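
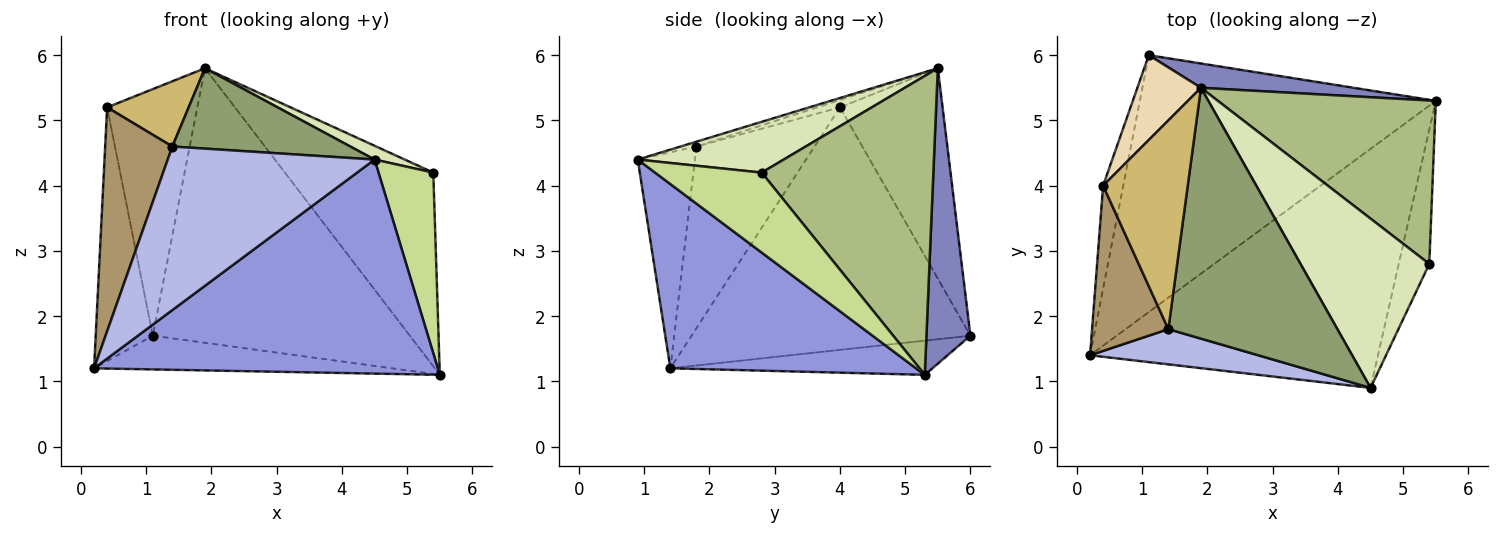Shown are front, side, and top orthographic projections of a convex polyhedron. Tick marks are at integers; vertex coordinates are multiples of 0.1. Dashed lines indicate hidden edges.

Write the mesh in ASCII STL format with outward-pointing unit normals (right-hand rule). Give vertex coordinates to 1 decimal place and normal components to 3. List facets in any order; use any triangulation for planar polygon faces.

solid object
 facet normal -0.114 0.129 -0.985
  outer loop
   vertex 1.1 6.0 1.7
   vertex 5.5 5.3 1.1
   vertex 0.2 1.4 1.2
  endloop
 endfacet
 facet normal 0.168 0.982 0.087
  outer loop
   vertex 1.9 5.5 5.8
   vertex 5.5 5.3 1.1
   vertex 1.1 6.0 1.7
  endloop
 endfacet
 facet normal 0.430 -0.602 -0.672
  outer loop
   vertex 4.5 0.9 4.4
   vertex 0.2 1.4 1.2
   vertex 5.5 5.3 1.1
  endloop
 endfacet
 facet normal -0.261 -0.944 0.203
  outer loop
   vertex 1.4 1.8 4.6
   vertex 0.2 1.4 1.2
   vertex 4.5 0.9 4.4
  endloop
 endfacet
 facet normal -0.027 -0.305 0.952
  outer loop
   vertex 1.4 1.8 4.6
   vertex 4.5 0.9 4.4
   vertex 1.9 5.5 5.8
  endloop
 endfacet
 facet normal 0.662 0.573 0.483
  outer loop
   vertex 5.4 2.8 4.2
   vertex 5.5 5.3 1.1
   vertex 1.9 5.5 5.8
  endloop
 endfacet
 facet normal 0.842 -0.433 -0.322
  outer loop
   vertex 5.4 2.8 4.2
   vertex 4.5 0.9 4.4
   vertex 5.5 5.3 1.1
  endloop
 endfacet
 facet normal 0.366 -0.076 0.928
  outer loop
   vertex 5.4 2.8 4.2
   vertex 1.9 5.5 5.8
   vertex 4.5 0.9 4.4
  endloop
 endfacet
 facet normal -0.816 -0.465 0.343
  outer loop
   vertex 0.4 4.0 5.2
   vertex 0.2 1.4 1.2
   vertex 1.4 1.8 4.6
  endloop
 endfacet
 facet normal -0.083 -0.297 0.951
  outer loop
   vertex 0.4 4.0 5.2
   vertex 1.4 1.8 4.6
   vertex 1.9 5.5 5.8
  endloop
 endfacet
 facet normal -0.976 0.200 -0.081
  outer loop
   vertex 0.4 4.0 5.2
   vertex 1.1 6.0 1.7
   vertex 0.2 1.4 1.2
  endloop
 endfacet
 facet normal -0.732 0.644 0.221
  outer loop
   vertex 0.4 4.0 5.2
   vertex 1.9 5.5 5.8
   vertex 1.1 6.0 1.7
  endloop
 endfacet
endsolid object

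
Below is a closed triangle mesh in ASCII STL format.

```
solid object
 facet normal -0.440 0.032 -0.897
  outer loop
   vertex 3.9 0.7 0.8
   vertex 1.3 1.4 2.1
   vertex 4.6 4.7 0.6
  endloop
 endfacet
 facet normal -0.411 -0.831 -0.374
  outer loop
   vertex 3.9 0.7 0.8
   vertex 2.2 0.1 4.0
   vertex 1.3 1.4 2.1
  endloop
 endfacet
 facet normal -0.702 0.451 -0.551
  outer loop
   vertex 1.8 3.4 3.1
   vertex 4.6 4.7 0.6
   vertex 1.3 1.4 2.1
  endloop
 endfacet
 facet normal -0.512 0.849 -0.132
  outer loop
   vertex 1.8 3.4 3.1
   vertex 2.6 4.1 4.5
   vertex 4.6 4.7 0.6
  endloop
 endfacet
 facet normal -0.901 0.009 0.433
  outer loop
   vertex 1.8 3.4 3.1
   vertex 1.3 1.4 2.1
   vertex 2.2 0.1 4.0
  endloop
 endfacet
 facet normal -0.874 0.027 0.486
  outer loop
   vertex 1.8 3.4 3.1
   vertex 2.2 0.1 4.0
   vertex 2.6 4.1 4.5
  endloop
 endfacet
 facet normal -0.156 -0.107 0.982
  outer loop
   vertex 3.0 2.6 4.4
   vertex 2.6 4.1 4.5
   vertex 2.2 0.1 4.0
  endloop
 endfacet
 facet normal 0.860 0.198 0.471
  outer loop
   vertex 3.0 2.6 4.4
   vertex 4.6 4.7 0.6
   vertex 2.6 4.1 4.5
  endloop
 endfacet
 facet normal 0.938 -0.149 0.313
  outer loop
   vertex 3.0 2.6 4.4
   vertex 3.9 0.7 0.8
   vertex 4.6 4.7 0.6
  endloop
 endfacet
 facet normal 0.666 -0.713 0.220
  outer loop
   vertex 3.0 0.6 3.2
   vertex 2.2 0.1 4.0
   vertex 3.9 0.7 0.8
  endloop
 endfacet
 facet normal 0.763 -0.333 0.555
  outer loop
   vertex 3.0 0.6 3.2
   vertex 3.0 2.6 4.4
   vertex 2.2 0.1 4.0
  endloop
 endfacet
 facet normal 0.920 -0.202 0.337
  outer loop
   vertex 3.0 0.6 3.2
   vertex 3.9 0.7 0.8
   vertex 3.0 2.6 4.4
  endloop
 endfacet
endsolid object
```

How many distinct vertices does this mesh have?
8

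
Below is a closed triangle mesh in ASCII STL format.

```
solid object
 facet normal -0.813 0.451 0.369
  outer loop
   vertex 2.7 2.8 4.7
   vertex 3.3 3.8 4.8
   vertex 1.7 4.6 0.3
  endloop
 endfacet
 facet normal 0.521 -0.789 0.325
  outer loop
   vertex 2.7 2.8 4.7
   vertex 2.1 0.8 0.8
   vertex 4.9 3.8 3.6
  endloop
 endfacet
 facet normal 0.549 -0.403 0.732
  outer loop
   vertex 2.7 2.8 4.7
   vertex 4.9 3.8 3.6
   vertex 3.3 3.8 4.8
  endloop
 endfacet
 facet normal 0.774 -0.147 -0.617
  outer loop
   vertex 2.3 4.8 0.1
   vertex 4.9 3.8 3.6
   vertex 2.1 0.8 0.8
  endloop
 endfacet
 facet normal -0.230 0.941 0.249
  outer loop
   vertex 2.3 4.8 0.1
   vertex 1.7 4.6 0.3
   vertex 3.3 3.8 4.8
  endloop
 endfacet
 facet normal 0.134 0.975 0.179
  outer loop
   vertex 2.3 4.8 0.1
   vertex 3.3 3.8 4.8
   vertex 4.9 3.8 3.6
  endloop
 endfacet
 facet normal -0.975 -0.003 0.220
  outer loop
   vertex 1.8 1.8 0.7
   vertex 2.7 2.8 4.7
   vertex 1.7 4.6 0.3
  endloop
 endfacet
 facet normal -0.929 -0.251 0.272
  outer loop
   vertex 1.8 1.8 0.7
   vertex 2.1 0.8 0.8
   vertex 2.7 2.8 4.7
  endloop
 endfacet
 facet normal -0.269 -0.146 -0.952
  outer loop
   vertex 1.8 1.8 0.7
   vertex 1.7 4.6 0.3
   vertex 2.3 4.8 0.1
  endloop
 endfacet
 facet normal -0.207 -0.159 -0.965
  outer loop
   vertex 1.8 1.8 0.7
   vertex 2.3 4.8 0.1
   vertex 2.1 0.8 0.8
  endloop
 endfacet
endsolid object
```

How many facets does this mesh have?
10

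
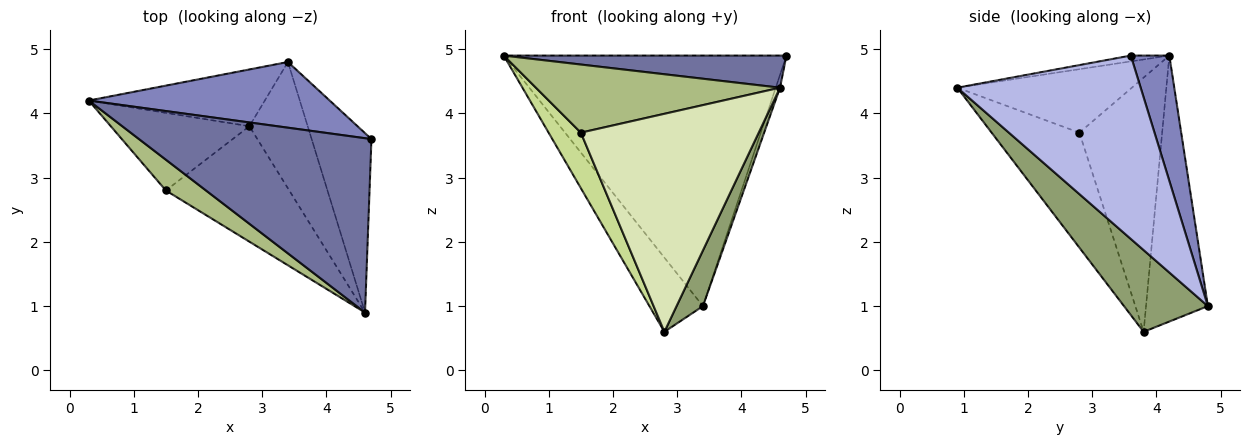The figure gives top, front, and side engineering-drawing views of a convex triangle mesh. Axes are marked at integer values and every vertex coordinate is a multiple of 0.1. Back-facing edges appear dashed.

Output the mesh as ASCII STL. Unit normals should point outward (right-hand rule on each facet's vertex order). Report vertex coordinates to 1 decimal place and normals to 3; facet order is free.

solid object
 facet normal -0.025 -0.181 0.983
  outer loop
   vertex 4.6 0.9 4.4
   vertex 4.7 3.6 4.9
   vertex 0.3 4.2 4.9
  endloop
 endfacet
 facet normal 0.131 0.959 0.251
  outer loop
   vertex 3.4 4.8 1.0
   vertex 0.3 4.2 4.9
   vertex 4.7 3.6 4.9
  endloop
 endfacet
 facet normal -0.676 0.585 -0.448
  outer loop
   vertex 3.4 4.8 1.0
   vertex 2.8 3.8 0.6
   vertex 0.3 4.2 4.9
  endloop
 endfacet
 facet normal 0.950 0.022 -0.310
  outer loop
   vertex 3.4 4.8 1.0
   vertex 4.7 3.6 4.9
   vertex 4.6 0.9 4.4
  endloop
 endfacet
 facet normal 0.789 -0.248 -0.563
  outer loop
   vertex 3.4 4.8 1.0
   vertex 4.6 0.9 4.4
   vertex 2.8 3.8 0.6
  endloop
 endfacet
 facet normal -0.546 -0.764 0.345
  outer loop
   vertex 1.5 2.8 3.7
   vertex 4.6 0.9 4.4
   vertex 0.3 4.2 4.9
  endloop
 endfacet
 facet normal -0.831 -0.324 -0.453
  outer loop
   vertex 1.5 2.8 3.7
   vertex 0.3 4.2 4.9
   vertex 2.8 3.8 0.6
  endloop
 endfacet
 facet normal -0.400 -0.810 -0.429
  outer loop
   vertex 1.5 2.8 3.7
   vertex 2.8 3.8 0.6
   vertex 4.6 0.9 4.4
  endloop
 endfacet
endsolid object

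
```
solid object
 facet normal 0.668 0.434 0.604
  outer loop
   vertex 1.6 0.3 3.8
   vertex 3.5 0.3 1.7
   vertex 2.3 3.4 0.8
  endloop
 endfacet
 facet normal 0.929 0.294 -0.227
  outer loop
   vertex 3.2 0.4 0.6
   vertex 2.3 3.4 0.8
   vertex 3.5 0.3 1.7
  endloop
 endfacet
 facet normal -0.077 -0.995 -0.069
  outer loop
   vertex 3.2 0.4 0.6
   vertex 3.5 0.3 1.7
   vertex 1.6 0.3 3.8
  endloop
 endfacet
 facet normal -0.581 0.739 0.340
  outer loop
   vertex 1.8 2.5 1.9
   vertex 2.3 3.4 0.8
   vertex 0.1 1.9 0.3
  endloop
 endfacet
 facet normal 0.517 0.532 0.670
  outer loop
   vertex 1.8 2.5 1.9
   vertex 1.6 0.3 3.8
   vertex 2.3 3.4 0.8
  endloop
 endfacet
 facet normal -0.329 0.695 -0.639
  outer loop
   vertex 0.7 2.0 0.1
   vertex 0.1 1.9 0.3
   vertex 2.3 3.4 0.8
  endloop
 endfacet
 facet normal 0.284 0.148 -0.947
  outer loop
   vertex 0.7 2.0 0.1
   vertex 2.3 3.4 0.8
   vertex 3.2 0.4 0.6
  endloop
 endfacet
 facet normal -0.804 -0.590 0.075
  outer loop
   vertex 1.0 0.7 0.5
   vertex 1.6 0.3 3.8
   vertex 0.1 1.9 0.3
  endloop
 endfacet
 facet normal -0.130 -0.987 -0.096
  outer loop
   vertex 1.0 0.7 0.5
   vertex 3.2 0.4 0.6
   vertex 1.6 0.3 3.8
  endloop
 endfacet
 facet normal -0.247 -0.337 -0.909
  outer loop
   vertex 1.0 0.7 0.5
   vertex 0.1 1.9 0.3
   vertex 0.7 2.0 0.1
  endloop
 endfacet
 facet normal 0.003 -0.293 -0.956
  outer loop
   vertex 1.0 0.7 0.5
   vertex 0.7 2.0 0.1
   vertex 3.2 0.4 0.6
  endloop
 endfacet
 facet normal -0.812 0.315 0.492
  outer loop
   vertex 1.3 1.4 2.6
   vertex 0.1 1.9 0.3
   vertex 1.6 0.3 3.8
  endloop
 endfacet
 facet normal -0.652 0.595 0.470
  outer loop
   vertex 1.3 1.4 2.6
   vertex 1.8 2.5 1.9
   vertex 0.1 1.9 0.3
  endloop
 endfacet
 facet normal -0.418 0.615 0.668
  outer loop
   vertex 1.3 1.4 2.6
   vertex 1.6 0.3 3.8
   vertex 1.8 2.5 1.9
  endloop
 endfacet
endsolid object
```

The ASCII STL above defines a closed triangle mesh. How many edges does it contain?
21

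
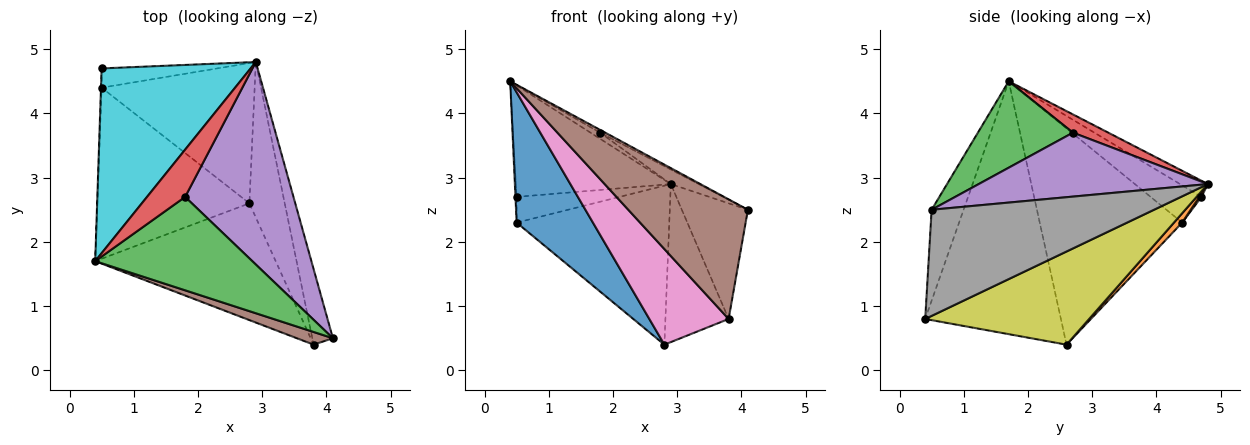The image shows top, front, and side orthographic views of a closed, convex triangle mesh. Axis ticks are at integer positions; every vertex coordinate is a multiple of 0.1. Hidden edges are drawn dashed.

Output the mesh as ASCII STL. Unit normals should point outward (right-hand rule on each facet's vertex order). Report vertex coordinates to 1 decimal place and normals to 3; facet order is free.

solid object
 facet normal -0.749 -0.401 -0.527
  outer loop
   vertex 0.5 4.4 2.3
   vertex 2.8 2.6 0.4
   vertex 0.4 1.7 4.5
  endloop
 endfacet
 facet normal 0.040 0.749 -0.661
  outer loop
   vertex 0.5 4.4 2.3
   vertex 2.9 4.8 2.9
   vertex 2.8 2.6 0.4
  endloop
 endfacet
 facet normal 0.482 0.026 0.876
  outer loop
   vertex 1.8 2.7 3.7
   vertex 0.4 1.7 4.5
   vertex 4.1 0.5 2.5
  endloop
 endfacet
 facet normal 0.428 0.117 0.896
  outer loop
   vertex 1.8 2.7 3.7
   vertex 2.9 4.8 2.9
   vertex 0.4 1.7 4.5
  endloop
 endfacet
 facet normal 0.507 0.062 0.860
  outer loop
   vertex 1.8 2.7 3.7
   vertex 4.1 0.5 2.5
   vertex 2.9 4.8 2.9
  endloop
 endfacet
 facet normal -0.257 -0.961 0.102
  outer loop
   vertex 3.8 0.4 0.8
   vertex 4.1 0.5 2.5
   vertex 0.4 1.7 4.5
  endloop
 endfacet
 facet normal -0.735 -0.430 -0.525
  outer loop
   vertex 3.8 0.4 0.8
   vertex 0.4 1.7 4.5
   vertex 2.8 2.6 0.4
  endloop
 endfacet
 facet normal 0.942 0.280 -0.183
  outer loop
   vertex 3.8 0.4 0.8
   vertex 2.9 4.8 2.9
   vertex 4.1 0.5 2.5
  endloop
 endfacet
 facet normal 0.880 0.339 -0.334
  outer loop
   vertex 3.8 0.4 0.8
   vertex 2.8 2.6 0.4
   vertex 2.9 4.8 2.9
  endloop
 endfacet
 facet normal -0.092 0.515 0.852
  outer loop
   vertex 0.5 4.7 2.7
   vertex 0.4 1.7 4.5
   vertex 2.9 4.8 2.9
  endloop
 endfacet
 facet normal -1.000 0.023 -0.017
  outer loop
   vertex 0.5 4.7 2.7
   vertex 0.5 4.4 2.3
   vertex 0.4 1.7 4.5
  endloop
 endfacet
 facet normal 0.017 0.800 -0.600
  outer loop
   vertex 0.5 4.7 2.7
   vertex 2.9 4.8 2.9
   vertex 0.5 4.4 2.3
  endloop
 endfacet
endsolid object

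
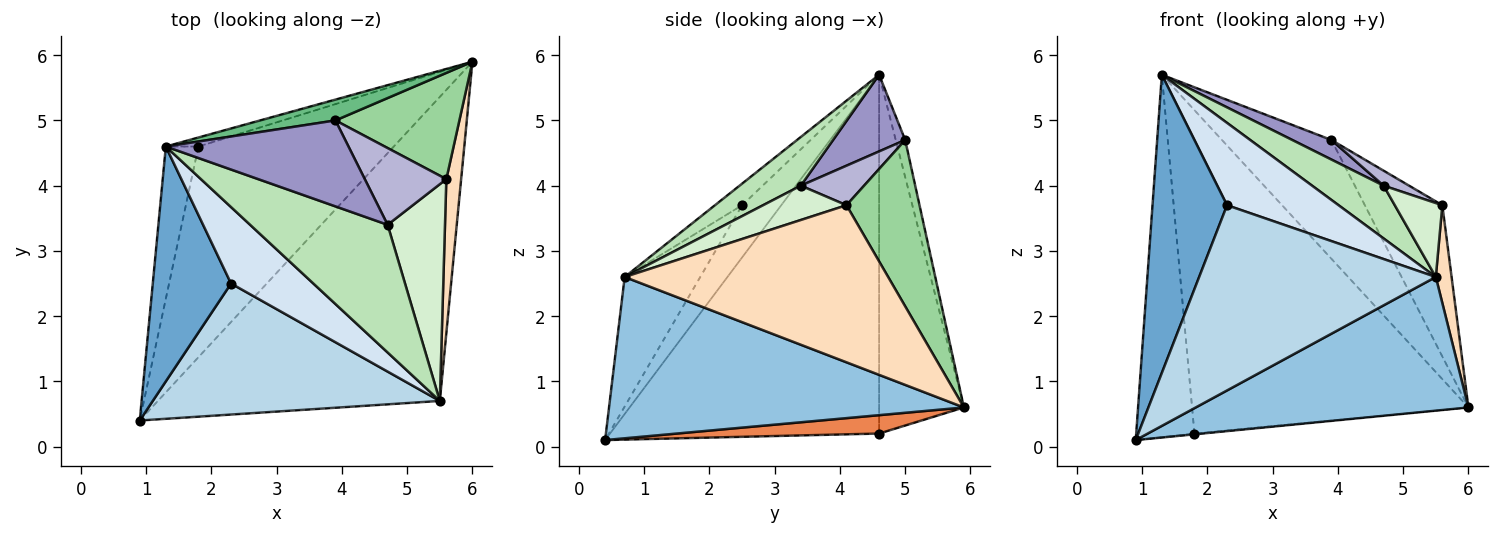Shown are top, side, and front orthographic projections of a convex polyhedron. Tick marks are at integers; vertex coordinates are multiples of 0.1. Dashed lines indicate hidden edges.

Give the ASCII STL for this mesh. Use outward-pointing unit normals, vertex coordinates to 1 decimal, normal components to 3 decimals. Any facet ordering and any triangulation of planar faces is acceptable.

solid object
 facet normal -0.381 -0.726 0.572
  outer loop
   vertex 2.3 2.5 3.7
   vertex 1.3 4.6 5.7
   vertex 0.9 0.4 0.1
  endloop
 endfacet
 facet normal 0.464 -0.357 -0.811
  outer loop
   vertex 5.5 0.7 2.6
   vertex 0.9 0.4 0.1
   vertex 6.0 5.9 0.6
  endloop
 endfacet
 facet normal -0.252 -0.790 0.559
  outer loop
   vertex 5.5 0.7 2.6
   vertex 2.3 2.5 3.7
   vertex 0.9 0.4 0.1
  endloop
 endfacet
 facet normal -0.176 -0.722 0.670
  outer loop
   vertex 5.5 0.7 2.6
   vertex 1.3 4.6 5.7
   vertex 2.3 2.5 3.7
  endloop
 endfacet
 facet normal 0.094 0.004 -0.996
  outer loop
   vertex 1.8 4.6 0.2
   vertex 6.0 5.9 0.6
   vertex 0.9 0.4 0.1
  endloop
 endfacet
 facet normal -0.974 0.211 -0.089
  outer loop
   vertex 1.8 4.6 0.2
   vertex 0.9 0.4 0.1
   vertex 1.3 4.6 5.7
  endloop
 endfacet
 facet normal -0.293 0.956 -0.027
  outer loop
   vertex 1.8 4.6 0.2
   vertex 1.3 4.6 5.7
   vertex 6.0 5.9 0.6
  endloop
 endfacet
 facet normal 0.994 -0.060 0.094
  outer loop
   vertex 5.6 4.1 3.7
   vertex 5.5 0.7 2.6
   vertex 6.0 5.9 0.6
  endloop
 endfacet
 facet normal -0.085 0.981 0.172
  outer loop
   vertex 3.9 5.0 4.7
   vertex 6.0 5.9 0.6
   vertex 1.3 4.6 5.7
  endloop
 endfacet
 facet normal 0.611 0.648 0.455
  outer loop
   vertex 3.9 5.0 4.7
   vertex 5.6 4.1 3.7
   vertex 6.0 5.9 0.6
  endloop
 endfacet
 facet normal 0.311 -0.363 0.878
  outer loop
   vertex 4.7 3.4 4.0
   vertex 1.3 4.6 5.7
   vertex 5.5 0.7 2.6
  endloop
 endfacet
 facet normal 0.493 -0.281 0.823
  outer loop
   vertex 4.7 3.4 4.0
   vertex 5.5 0.7 2.6
   vertex 5.6 4.1 3.7
  endloop
 endfacet
 facet normal 0.379 -0.205 0.902
  outer loop
   vertex 4.7 3.4 4.0
   vertex 3.9 5.0 4.7
   vertex 1.3 4.6 5.7
  endloop
 endfacet
 facet normal 0.430 -0.173 0.886
  outer loop
   vertex 4.7 3.4 4.0
   vertex 5.6 4.1 3.7
   vertex 3.9 5.0 4.7
  endloop
 endfacet
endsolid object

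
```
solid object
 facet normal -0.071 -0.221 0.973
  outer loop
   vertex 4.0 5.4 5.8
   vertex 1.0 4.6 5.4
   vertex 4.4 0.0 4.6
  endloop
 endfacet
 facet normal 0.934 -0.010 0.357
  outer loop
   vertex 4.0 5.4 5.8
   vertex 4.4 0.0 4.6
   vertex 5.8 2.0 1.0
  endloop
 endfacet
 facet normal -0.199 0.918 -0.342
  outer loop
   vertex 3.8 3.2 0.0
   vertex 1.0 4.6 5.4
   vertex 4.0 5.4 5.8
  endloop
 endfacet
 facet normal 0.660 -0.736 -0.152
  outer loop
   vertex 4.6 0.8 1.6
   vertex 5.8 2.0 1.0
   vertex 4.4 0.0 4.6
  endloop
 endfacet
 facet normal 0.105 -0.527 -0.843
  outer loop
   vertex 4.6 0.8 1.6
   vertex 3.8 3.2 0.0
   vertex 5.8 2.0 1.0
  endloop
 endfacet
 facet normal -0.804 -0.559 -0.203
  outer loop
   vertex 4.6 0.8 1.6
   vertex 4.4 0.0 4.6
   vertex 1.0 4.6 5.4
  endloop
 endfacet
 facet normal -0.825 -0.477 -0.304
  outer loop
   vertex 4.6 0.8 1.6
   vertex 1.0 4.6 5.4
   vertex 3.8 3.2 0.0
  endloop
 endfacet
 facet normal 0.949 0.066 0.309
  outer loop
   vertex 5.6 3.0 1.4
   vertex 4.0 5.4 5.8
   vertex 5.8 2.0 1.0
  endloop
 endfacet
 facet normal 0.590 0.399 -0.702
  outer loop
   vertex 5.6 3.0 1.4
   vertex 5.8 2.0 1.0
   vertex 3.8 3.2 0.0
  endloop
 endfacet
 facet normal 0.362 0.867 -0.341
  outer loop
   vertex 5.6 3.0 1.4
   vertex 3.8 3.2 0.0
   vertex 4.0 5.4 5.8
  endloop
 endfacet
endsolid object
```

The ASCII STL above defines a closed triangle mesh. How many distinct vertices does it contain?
7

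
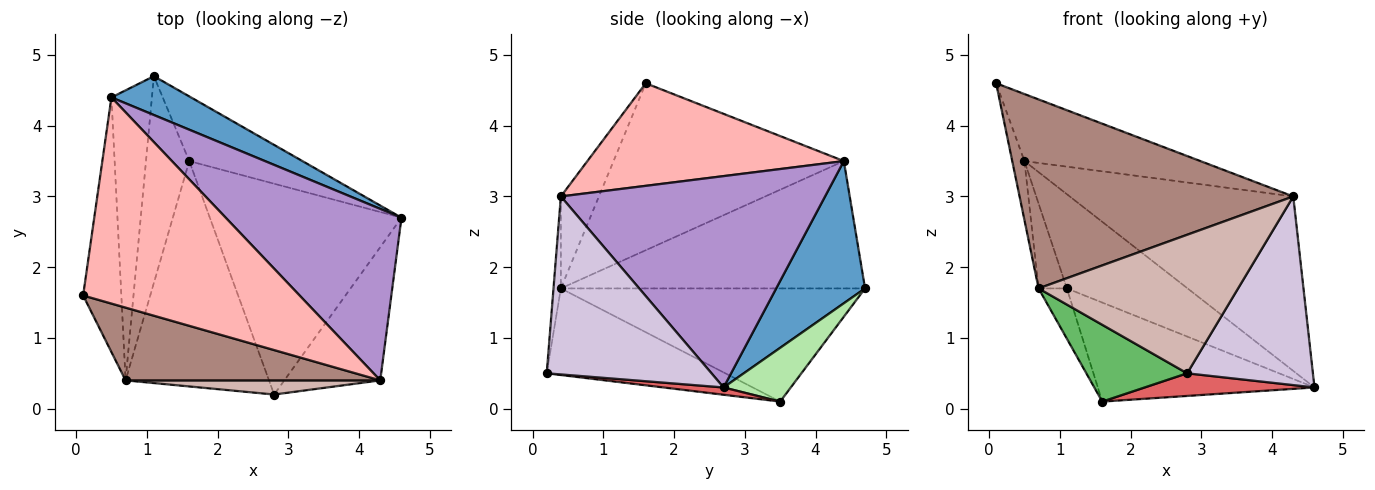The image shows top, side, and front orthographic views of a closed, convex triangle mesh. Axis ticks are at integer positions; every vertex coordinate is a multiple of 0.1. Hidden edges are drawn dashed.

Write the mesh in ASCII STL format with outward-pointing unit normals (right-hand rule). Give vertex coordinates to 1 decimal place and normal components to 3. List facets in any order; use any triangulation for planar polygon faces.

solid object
 facet normal 0.563 0.764 0.315
  outer loop
   vertex 0.5 4.4 3.5
   vertex 4.6 2.7 0.3
   vertex 1.1 4.7 1.7
  endloop
 endfacet
 facet normal -0.974 0.052 -0.223
  outer loop
   vertex 0.5 4.4 3.5
   vertex 0.7 0.4 1.7
   vertex 0.1 1.6 4.6
  endloop
 endfacet
 facet normal -0.949 0.088 -0.302
  outer loop
   vertex 0.5 4.4 3.5
   vertex 1.1 4.7 1.7
   vertex 0.7 0.4 1.7
  endloop
 endfacet
 facet normal -0.931 0.087 -0.356
  outer loop
   vertex 1.6 3.5 0.1
   vertex 0.7 0.4 1.7
   vertex 1.1 4.7 1.7
  endloop
 endfacet
 facet normal -0.496 -0.280 -0.822
  outer loop
   vertex 1.6 3.5 0.1
   vertex 2.8 0.2 0.5
   vertex 0.7 0.4 1.7
  endloop
 endfacet
 facet normal 0.251 0.810 -0.529
  outer loop
   vertex 1.6 3.5 0.1
   vertex 1.1 4.7 1.7
   vertex 4.6 2.7 0.3
  endloop
 endfacet
 facet normal 0.038 -0.107 -0.994
  outer loop
   vertex 1.6 3.5 0.1
   vertex 4.6 2.7 0.3
   vertex 2.8 0.2 0.5
  endloop
 endfacet
 facet normal 0.411 0.282 0.867
  outer loop
   vertex 4.3 0.4 3.0
   vertex 0.5 4.4 3.5
   vertex 0.1 1.6 4.6
  endloop
 endfacet
 facet normal 0.644 0.545 0.536
  outer loop
   vertex 4.3 0.4 3.0
   vertex 4.6 2.7 0.3
   vertex 0.5 4.4 3.5
  endloop
 endfacet
 facet normal 0.731 -0.558 -0.394
  outer loop
   vertex 4.3 0.4 3.0
   vertex 2.8 0.2 0.5
   vertex 4.6 2.7 0.3
  endloop
 endfacet
 facet normal -0.129 -0.925 0.356
  outer loop
   vertex 4.3 0.4 3.0
   vertex 0.1 1.6 4.6
   vertex 0.7 0.4 1.7
  endloop
 endfacet
 facet normal -0.037 -0.994 0.102
  outer loop
   vertex 4.3 0.4 3.0
   vertex 0.7 0.4 1.7
   vertex 2.8 0.2 0.5
  endloop
 endfacet
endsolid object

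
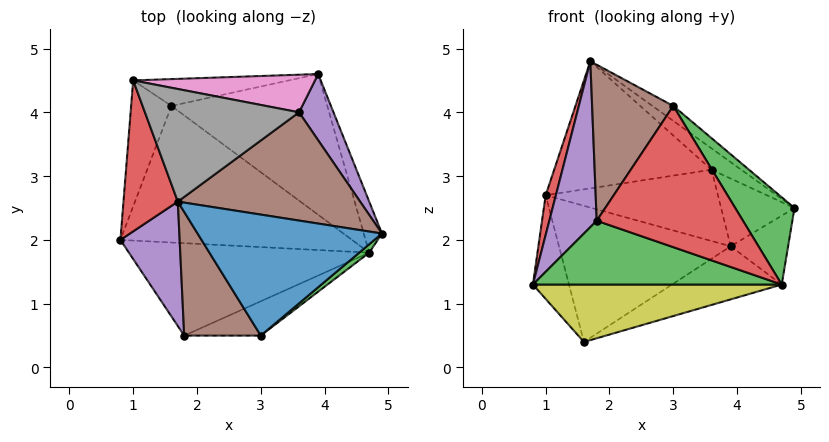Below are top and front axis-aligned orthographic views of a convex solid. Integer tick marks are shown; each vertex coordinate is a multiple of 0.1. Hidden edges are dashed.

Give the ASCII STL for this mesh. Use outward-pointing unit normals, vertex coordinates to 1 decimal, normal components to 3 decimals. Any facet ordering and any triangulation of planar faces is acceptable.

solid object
 facet normal 0.591 0.099 0.801
  outer loop
   vertex 3.0 0.5 4.1
   vertex 4.9 2.1 2.5
   vertex 1.7 2.6 4.8
  endloop
 endfacet
 facet normal 0.921 0.313 -0.232
  outer loop
   vertex 4.7 1.8 1.3
   vertex 3.9 4.6 1.9
   vertex 4.9 2.1 2.5
  endloop
 endfacet
 facet normal 0.677 -0.733 0.070
  outer loop
   vertex 4.7 1.8 1.3
   vertex 4.9 2.1 2.5
   vertex 3.0 0.5 4.1
  endloop
 endfacet
 facet normal -0.963 -0.068 0.259
  outer loop
   vertex 1.0 4.5 2.7
   vertex 0.8 2.0 1.3
   vertex 1.7 2.6 4.8
  endloop
 endfacet
 facet normal 0.807 0.422 0.413
  outer loop
   vertex 3.6 4.0 3.1
   vertex 4.9 2.1 2.5
   vertex 3.9 4.6 1.9
  endloop
 endfacet
 facet normal 0.592 0.156 0.790
  outer loop
   vertex 3.6 4.0 3.1
   vertex 1.7 2.6 4.8
   vertex 4.9 2.1 2.5
  endloop
 endfacet
 facet normal 0.098 0.880 0.465
  outer loop
   vertex 3.6 4.0 3.1
   vertex 3.9 4.6 1.9
   vertex 1.0 4.5 2.7
  endloop
 endfacet
 facet normal 0.042 0.748 0.663
  outer loop
   vertex 3.6 4.0 3.1
   vertex 1.0 4.5 2.7
   vertex 1.7 2.6 4.8
  endloop
 endfacet
 facet normal -0.020 -0.387 -0.922
  outer loop
   vertex 1.6 4.1 0.4
   vertex 4.7 1.8 1.3
   vertex 0.8 2.0 1.3
  endloop
 endfacet
 facet normal 0.471 0.311 -0.826
  outer loop
   vertex 1.6 4.1 0.4
   vertex 3.9 4.6 1.9
   vertex 4.7 1.8 1.3
  endloop
 endfacet
 facet normal -0.930 0.233 -0.283
  outer loop
   vertex 1.6 4.1 0.4
   vertex 0.8 2.0 1.3
   vertex 1.0 4.5 2.7
  endloop
 endfacet
 facet normal -0.087 0.977 -0.193
  outer loop
   vertex 1.6 4.1 0.4
   vertex 1.0 4.5 2.7
   vertex 3.9 4.6 1.9
  endloop
 endfacet
 facet normal -0.029 -0.568 -0.823
  outer loop
   vertex 1.8 0.5 2.3
   vertex 0.8 2.0 1.3
   vertex 4.7 1.8 1.3
  endloop
 endfacet
 facet normal 0.334 -0.916 -0.223
  outer loop
   vertex 1.8 0.5 2.3
   vertex 4.7 1.8 1.3
   vertex 3.0 0.5 4.1
  endloop
 endfacet
 facet normal -0.874 -0.389 0.291
  outer loop
   vertex 1.8 0.5 2.3
   vertex 1.7 2.6 4.8
   vertex 0.8 2.0 1.3
  endloop
 endfacet
 facet normal -0.682 -0.573 0.454
  outer loop
   vertex 1.8 0.5 2.3
   vertex 3.0 0.5 4.1
   vertex 1.7 2.6 4.8
  endloop
 endfacet
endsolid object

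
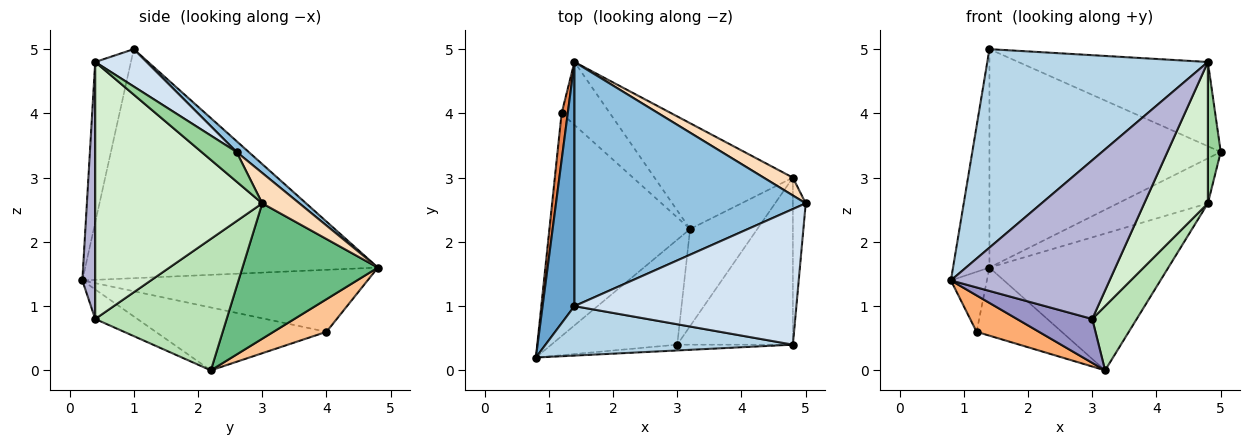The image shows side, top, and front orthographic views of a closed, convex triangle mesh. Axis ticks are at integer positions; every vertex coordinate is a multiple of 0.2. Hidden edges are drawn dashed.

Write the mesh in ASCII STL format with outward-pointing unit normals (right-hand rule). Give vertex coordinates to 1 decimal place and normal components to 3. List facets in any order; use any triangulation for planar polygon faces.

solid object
 facet normal -0.983 0.122 0.137
  outer loop
   vertex 1.4 1.0 5.0
   vertex 1.4 4.8 1.6
   vertex 0.8 0.2 1.4
  endloop
 endfacet
 facet normal 0.035 0.666 0.745
  outer loop
   vertex 1.4 1.0 5.0
   vertex 5.0 2.6 3.4
   vertex 1.4 4.8 1.6
  endloop
 endfacet
 facet normal -0.155 -0.959 0.239
  outer loop
   vertex 4.8 0.4 4.8
   vertex 1.4 1.0 5.0
   vertex 0.8 0.2 1.4
  endloop
 endfacet
 facet normal 0.142 0.522 0.841
  outer loop
   vertex 4.8 0.4 4.8
   vertex 5.0 2.6 3.4
   vertex 1.4 1.0 5.0
  endloop
 endfacet
 facet normal -0.987 0.125 0.098
  outer loop
   vertex 1.2 4.0 0.6
   vertex 0.8 0.2 1.4
   vertex 1.4 4.8 1.6
  endloop
 endfacet
 facet normal -0.404 -0.148 -0.903
  outer loop
   vertex 1.2 4.0 0.6
   vertex 3.2 2.2 0.0
   vertex 0.8 0.2 1.4
  endloop
 endfacet
 facet normal 0.416 0.668 -0.617
  outer loop
   vertex 1.2 4.0 0.6
   vertex 1.4 4.8 1.6
   vertex 3.2 2.2 0.0
  endloop
 endfacet
 facet normal 0.358 0.868 0.344
  outer loop
   vertex 4.8 3.0 2.6
   vertex 1.4 4.8 1.6
   vertex 5.0 2.6 3.4
  endloop
 endfacet
 facet normal 0.514 0.679 -0.525
  outer loop
   vertex 4.8 3.0 2.6
   vertex 3.2 2.2 0.0
   vertex 1.4 4.8 1.6
  endloop
 endfacet
 facet normal 0.870 -0.319 -0.377
  outer loop
   vertex 4.8 3.0 2.6
   vertex 5.0 2.6 3.4
   vertex 4.8 0.4 4.8
  endloop
 endfacet
 facet normal 0.853 -0.288 -0.436
  outer loop
   vertex 3.0 0.4 0.8
   vertex 3.2 2.2 0.0
   vertex 4.8 3.0 2.6
  endloop
 endfacet
 facet normal 0.861 -0.328 -0.388
  outer loop
   vertex 3.0 0.4 0.8
   vertex 4.8 3.0 2.6
   vertex 4.8 0.4 4.8
  endloop
 endfacet
 facet normal -0.212 -0.377 -0.902
  outer loop
   vertex 3.0 0.4 0.8
   vertex 0.8 0.2 1.4
   vertex 3.2 2.2 0.0
  endloop
 endfacet
 facet normal 0.081 -0.996 -0.036
  outer loop
   vertex 3.0 0.4 0.8
   vertex 4.8 0.4 4.8
   vertex 0.8 0.2 1.4
  endloop
 endfacet
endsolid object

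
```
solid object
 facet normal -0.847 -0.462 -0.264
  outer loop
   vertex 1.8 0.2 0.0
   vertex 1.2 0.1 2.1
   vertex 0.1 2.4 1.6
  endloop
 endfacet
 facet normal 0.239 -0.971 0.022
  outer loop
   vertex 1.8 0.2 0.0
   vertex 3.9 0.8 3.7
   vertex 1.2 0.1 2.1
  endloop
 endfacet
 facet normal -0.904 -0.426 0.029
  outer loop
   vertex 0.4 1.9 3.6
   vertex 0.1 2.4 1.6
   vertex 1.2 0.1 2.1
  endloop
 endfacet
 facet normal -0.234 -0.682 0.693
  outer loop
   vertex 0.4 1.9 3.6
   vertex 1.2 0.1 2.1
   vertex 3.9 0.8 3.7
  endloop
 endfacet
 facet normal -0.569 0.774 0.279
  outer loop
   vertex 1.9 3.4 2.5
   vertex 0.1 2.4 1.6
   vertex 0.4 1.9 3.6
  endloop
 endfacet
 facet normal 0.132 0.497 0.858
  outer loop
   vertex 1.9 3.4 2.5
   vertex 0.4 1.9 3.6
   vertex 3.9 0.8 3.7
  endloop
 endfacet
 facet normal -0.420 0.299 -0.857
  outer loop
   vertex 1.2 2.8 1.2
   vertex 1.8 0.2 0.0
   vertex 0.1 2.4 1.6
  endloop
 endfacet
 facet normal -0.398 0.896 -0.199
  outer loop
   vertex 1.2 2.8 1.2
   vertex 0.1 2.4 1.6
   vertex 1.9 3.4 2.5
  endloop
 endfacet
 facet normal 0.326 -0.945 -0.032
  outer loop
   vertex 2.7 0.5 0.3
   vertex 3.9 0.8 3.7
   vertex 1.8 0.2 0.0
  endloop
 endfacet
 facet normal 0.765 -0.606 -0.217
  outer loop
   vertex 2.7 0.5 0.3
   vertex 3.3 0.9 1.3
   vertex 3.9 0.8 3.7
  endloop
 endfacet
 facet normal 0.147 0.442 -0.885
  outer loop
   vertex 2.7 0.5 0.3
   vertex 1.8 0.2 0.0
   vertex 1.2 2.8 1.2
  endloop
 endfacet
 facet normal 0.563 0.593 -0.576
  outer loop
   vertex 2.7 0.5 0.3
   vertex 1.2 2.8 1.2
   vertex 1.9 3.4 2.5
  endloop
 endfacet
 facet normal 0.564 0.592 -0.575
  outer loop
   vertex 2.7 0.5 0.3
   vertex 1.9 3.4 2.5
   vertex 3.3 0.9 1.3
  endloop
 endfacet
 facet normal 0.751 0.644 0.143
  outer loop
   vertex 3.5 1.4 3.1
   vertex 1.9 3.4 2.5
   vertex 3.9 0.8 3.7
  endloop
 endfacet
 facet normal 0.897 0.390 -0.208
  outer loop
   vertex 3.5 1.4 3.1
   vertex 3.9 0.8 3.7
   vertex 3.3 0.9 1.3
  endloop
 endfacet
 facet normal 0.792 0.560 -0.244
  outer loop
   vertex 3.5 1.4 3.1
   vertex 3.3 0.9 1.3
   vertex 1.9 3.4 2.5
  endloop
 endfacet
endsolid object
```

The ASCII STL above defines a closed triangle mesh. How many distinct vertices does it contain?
10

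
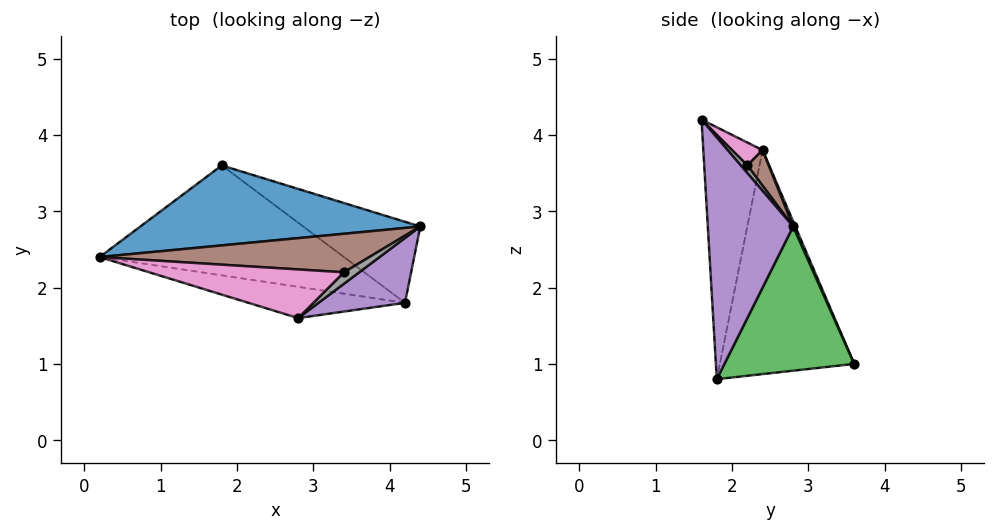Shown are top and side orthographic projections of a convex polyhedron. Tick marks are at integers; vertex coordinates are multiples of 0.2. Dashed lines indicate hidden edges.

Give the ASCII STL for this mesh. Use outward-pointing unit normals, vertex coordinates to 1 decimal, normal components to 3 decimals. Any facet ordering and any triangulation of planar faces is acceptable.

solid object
 facet normal 0.007 0.918 0.397
  outer loop
   vertex 1.8 3.6 1.0
   vertex 0.2 2.4 3.8
   vertex 4.4 2.8 2.8
  endloop
 endfacet
 facet normal -0.523 -0.634 -0.570
  outer loop
   vertex 4.2 1.8 0.8
   vertex 0.2 2.4 3.8
   vertex 1.8 3.6 1.0
  endloop
 endfacet
 facet normal 0.521 0.742 -0.423
  outer loop
   vertex 4.2 1.8 0.8
   vertex 1.8 3.6 1.0
   vertex 4.4 2.8 2.8
  endloop
 endfacet
 facet normal -0.267 -0.949 -0.166
  outer loop
   vertex 2.8 1.6 4.2
   vertex 0.2 2.4 3.8
   vertex 4.2 1.8 0.8
  endloop
 endfacet
 facet normal 0.713 -0.653 0.255
  outer loop
   vertex 2.8 1.6 4.2
   vertex 4.2 1.8 0.8
   vertex 4.4 2.8 2.8
  endloop
 endfacet
 facet normal 0.088 0.741 0.666
  outer loop
   vertex 3.4 2.2 3.6
   vertex 4.4 2.8 2.8
   vertex 0.2 2.4 3.8
  endloop
 endfacet
 facet normal 0.088 0.659 0.747
  outer loop
   vertex 3.4 2.2 3.6
   vertex 0.2 2.4 3.8
   vertex 2.8 1.6 4.2
  endloop
 endfacet
 facet normal 0.408 0.408 0.816
  outer loop
   vertex 3.4 2.2 3.6
   vertex 2.8 1.6 4.2
   vertex 4.4 2.8 2.8
  endloop
 endfacet
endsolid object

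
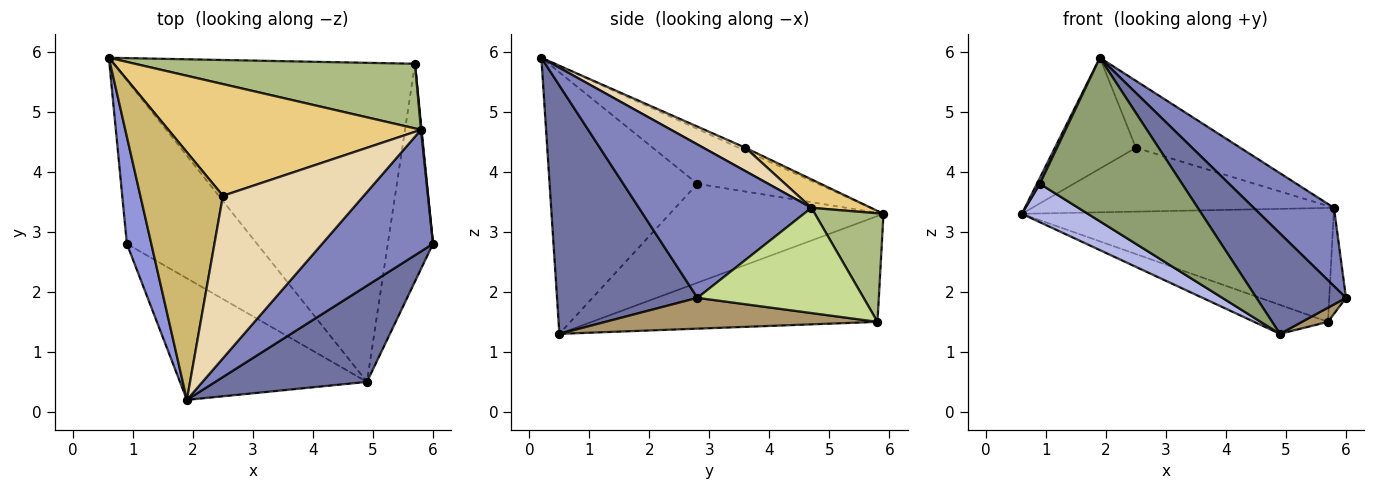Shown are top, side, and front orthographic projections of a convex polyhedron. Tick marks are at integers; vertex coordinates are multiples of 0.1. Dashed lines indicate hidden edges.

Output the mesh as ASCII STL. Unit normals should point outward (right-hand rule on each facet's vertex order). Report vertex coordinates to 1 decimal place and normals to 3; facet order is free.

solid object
 facet normal 0.750 -0.478 0.458
  outer loop
   vertex 4.9 0.5 1.3
   vertex 6.0 2.8 1.9
   vertex 1.9 0.2 5.9
  endloop
 endfacet
 facet normal 0.758 -0.353 0.548
  outer loop
   vertex 5.8 4.7 3.4
   vertex 1.9 0.2 5.9
   vertex 6.0 2.8 1.9
  endloop
 endfacet
 facet normal -0.913 -0.023 0.407
  outer loop
   vertex 0.9 2.8 3.8
   vertex 1.9 0.2 5.9
   vertex 0.6 5.9 3.3
  endloop
 endfacet
 facet normal -0.595 -0.184 -0.783
  outer loop
   vertex 0.9 2.8 3.8
   vertex 0.6 5.9 3.3
   vertex 4.9 0.5 1.3
  endloop
 endfacet
 facet normal -0.641 -0.616 -0.458
  outer loop
   vertex 0.9 2.8 3.8
   vertex 4.9 0.5 1.3
   vertex 1.9 0.2 5.9
  endloop
 endfacet
 facet normal 0.188 0.854 0.485
  outer loop
   vertex 5.7 5.8 1.5
   vertex 0.6 5.9 3.3
   vertex 5.8 4.7 3.4
  endloop
 endfacet
 facet normal 0.995 0.100 0.006
  outer loop
   vertex 5.7 5.8 1.5
   vertex 5.8 4.7 3.4
   vertex 6.0 2.8 1.9
  endloop
 endfacet
 facet normal -0.330 0.085 -0.940
  outer loop
   vertex 5.7 5.8 1.5
   vertex 4.9 0.5 1.3
   vertex 0.6 5.9 3.3
  endloop
 endfacet
 facet normal 0.562 -0.054 -0.825
  outer loop
   vertex 5.7 5.8 1.5
   vertex 6.0 2.8 1.9
   vertex 4.9 0.5 1.3
  endloop
 endfacet
 facet normal -0.034 0.408 0.912
  outer loop
   vertex 2.5 3.6 4.4
   vertex 0.6 5.9 3.3
   vertex 1.9 0.2 5.9
  endloop
 endfacet
 facet normal 0.097 0.494 0.864
  outer loop
   vertex 2.5 3.6 4.4
   vertex 5.8 4.7 3.4
   vertex 0.6 5.9 3.3
  endloop
 endfacet
 facet normal 0.151 0.376 0.914
  outer loop
   vertex 2.5 3.6 4.4
   vertex 1.9 0.2 5.9
   vertex 5.8 4.7 3.4
  endloop
 endfacet
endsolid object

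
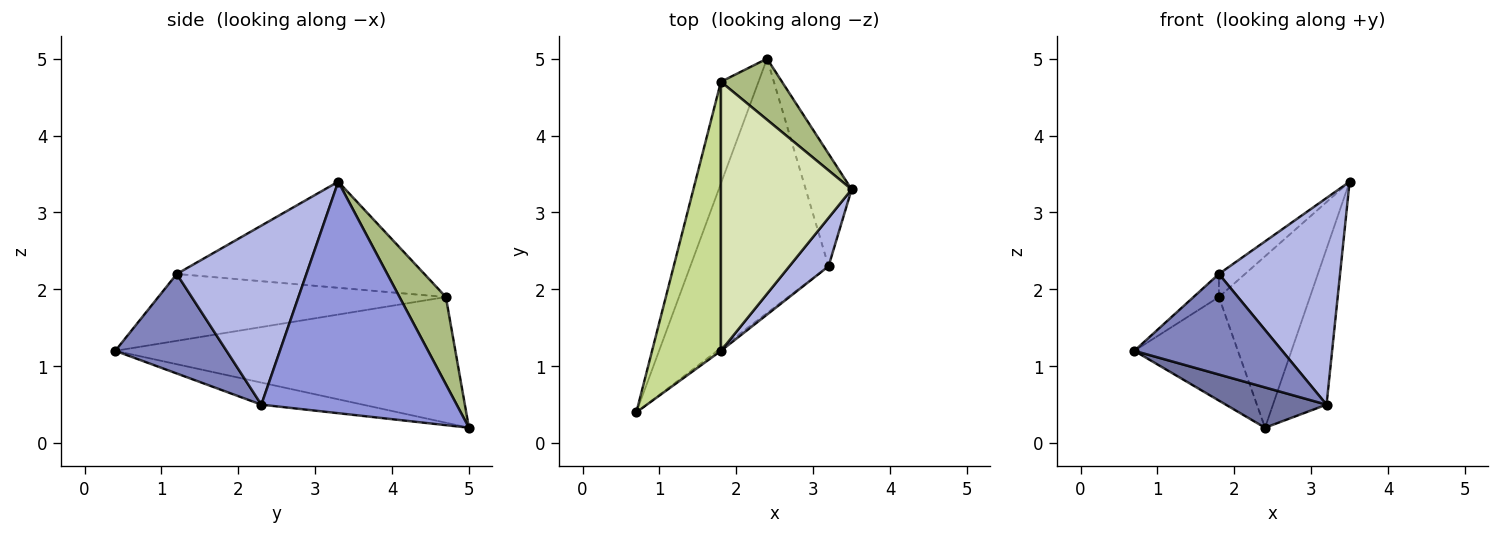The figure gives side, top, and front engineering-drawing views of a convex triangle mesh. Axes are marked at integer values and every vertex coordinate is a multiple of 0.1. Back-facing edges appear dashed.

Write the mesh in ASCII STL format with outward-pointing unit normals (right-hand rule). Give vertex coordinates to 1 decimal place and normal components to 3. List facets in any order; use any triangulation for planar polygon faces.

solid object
 facet normal -0.156 -0.155 -0.976
  outer loop
   vertex 3.2 2.3 0.5
   vertex 0.7 0.4 1.2
   vertex 2.4 5.0 0.2
  endloop
 endfacet
 facet normal 0.601 -0.799 -0.022
  outer loop
   vertex 3.2 2.3 0.5
   vertex 1.8 1.2 2.2
   vertex 0.7 0.4 1.2
  endloop
 endfacet
 facet normal 0.947 0.260 -0.188
  outer loop
   vertex 3.2 2.3 0.5
   vertex 2.4 5.0 0.2
   vertex 3.5 3.3 3.4
  endloop
 endfacet
 facet normal 0.721 -0.674 0.158
  outer loop
   vertex 3.2 2.3 0.5
   vertex 3.5 3.3 3.4
   vertex 1.8 1.2 2.2
  endloop
 endfacet
 facet normal -0.920 0.280 -0.275
  outer loop
   vertex 1.8 4.7 1.9
   vertex 2.4 5.0 0.2
   vertex 0.7 0.4 1.2
  endloop
 endfacet
 facet normal 0.433 0.849 0.303
  outer loop
   vertex 1.8 4.7 1.9
   vertex 3.5 3.3 3.4
   vertex 2.4 5.0 0.2
  endloop
 endfacet
 facet normal -0.695 0.061 0.716
  outer loop
   vertex 1.8 4.7 1.9
   vertex 0.7 0.4 1.2
   vertex 1.8 1.2 2.2
  endloop
 endfacet
 facet normal -0.629 0.066 0.775
  outer loop
   vertex 1.8 4.7 1.9
   vertex 1.8 1.2 2.2
   vertex 3.5 3.3 3.4
  endloop
 endfacet
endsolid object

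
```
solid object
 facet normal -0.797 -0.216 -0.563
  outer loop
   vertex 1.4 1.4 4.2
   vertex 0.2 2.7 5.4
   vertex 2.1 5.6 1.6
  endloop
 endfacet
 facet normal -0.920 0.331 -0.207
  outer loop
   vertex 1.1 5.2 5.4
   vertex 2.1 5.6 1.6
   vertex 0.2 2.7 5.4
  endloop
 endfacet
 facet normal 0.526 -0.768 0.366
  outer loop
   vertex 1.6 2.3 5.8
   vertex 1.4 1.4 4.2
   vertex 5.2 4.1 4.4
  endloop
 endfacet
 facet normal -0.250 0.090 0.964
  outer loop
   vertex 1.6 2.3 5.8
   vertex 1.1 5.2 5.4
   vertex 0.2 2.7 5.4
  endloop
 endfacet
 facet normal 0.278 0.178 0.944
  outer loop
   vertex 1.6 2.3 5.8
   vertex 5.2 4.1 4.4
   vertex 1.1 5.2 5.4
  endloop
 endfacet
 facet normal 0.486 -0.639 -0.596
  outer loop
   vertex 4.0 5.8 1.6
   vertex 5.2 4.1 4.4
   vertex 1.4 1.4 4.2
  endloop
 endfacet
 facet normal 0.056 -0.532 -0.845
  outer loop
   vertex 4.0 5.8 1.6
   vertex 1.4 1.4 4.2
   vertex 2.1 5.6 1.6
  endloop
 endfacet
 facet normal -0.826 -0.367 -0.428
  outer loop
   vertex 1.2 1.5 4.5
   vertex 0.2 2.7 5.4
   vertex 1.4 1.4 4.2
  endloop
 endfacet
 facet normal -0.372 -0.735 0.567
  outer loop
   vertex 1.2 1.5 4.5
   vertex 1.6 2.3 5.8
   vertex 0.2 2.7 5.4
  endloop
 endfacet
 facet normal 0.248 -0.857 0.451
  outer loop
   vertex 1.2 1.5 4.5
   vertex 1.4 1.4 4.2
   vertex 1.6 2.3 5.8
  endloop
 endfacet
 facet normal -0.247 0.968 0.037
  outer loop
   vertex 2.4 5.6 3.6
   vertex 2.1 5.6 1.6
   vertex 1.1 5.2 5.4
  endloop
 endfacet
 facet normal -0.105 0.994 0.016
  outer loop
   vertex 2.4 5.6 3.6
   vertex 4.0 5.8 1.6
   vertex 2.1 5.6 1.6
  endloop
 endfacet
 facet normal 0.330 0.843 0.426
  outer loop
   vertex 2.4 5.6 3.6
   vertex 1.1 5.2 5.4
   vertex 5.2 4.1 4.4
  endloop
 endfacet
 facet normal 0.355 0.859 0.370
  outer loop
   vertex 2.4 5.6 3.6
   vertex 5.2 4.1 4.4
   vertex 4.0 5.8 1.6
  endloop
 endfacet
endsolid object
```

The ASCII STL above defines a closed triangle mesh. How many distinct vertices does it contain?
9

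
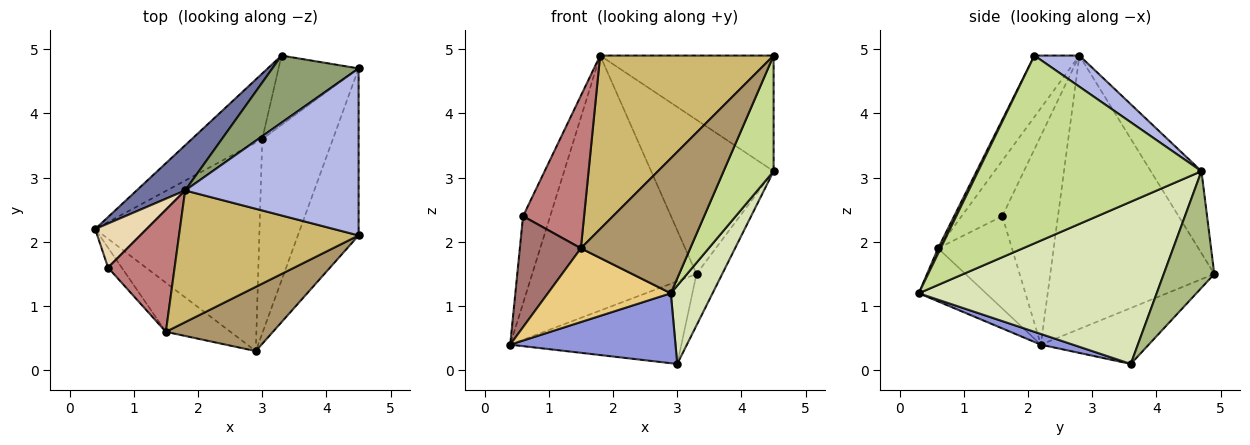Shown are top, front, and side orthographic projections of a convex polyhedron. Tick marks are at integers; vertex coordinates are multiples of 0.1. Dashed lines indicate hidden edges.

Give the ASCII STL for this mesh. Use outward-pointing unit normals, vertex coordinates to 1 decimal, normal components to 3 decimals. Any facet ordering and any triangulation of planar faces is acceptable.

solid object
 facet normal -0.701 0.702 0.124
  outer loop
   vertex 1.8 2.8 4.9
   vertex 3.3 4.9 1.5
   vertex 0.4 2.2 0.4
  endloop
 endfacet
 facet normal -0.443 0.702 -0.557
  outer loop
   vertex 3.0 3.6 0.1
   vertex 0.4 2.2 0.4
   vertex 3.3 4.9 1.5
  endloop
 endfacet
 facet normal 0.062 -0.317 -0.946
  outer loop
   vertex 3.0 3.6 0.1
   vertex 2.9 0.3 1.2
   vertex 0.4 2.2 0.4
  endloop
 endfacet
 facet normal 0.146 0.563 0.813
  outer loop
   vertex 4.5 4.7 3.1
   vertex 1.8 2.8 4.9
   vertex 4.5 2.1 4.9
  endloop
 endfacet
 facet normal -0.355 0.857 0.373
  outer loop
   vertex 4.5 4.7 3.1
   vertex 3.3 4.9 1.5
   vertex 1.8 2.8 4.9
  endloop
 endfacet
 facet normal 0.760 0.387 -0.522
  outer loop
   vertex 4.5 4.7 3.1
   vertex 3.0 3.6 0.1
   vertex 3.3 4.9 1.5
  endloop
 endfacet
 facet normal 0.931 -0.208 -0.301
  outer loop
   vertex 4.5 4.7 3.1
   vertex 4.5 2.1 4.9
   vertex 2.9 0.3 1.2
  endloop
 endfacet
 facet normal 0.905 -0.159 -0.394
  outer loop
   vertex 4.5 4.7 3.1
   vertex 2.9 0.3 1.2
   vertex 3.0 3.6 0.1
  endloop
 endfacet
 facet normal 0.021 -0.903 0.430
  outer loop
   vertex 1.5 0.6 1.9
   vertex 2.9 0.3 1.2
   vertex 4.5 2.1 4.9
  endloop
 endfacet
 facet normal -0.202 -0.780 0.592
  outer loop
   vertex 1.5 0.6 1.9
   vertex 4.5 2.1 4.9
   vertex 1.8 2.8 4.9
  endloop
 endfacet
 facet normal -0.414 -0.758 -0.504
  outer loop
   vertex 1.5 0.6 1.9
   vertex 0.4 2.2 0.4
   vertex 2.9 0.3 1.2
  endloop
 endfacet
 facet normal -0.878 0.428 0.216
  outer loop
   vertex 0.6 1.6 2.4
   vertex 1.8 2.8 4.9
   vertex 0.4 2.2 0.4
  endloop
 endfacet
 facet normal -0.766 -0.633 -0.113
  outer loop
   vertex 0.6 1.6 2.4
   vertex 0.4 2.2 0.4
   vertex 1.5 0.6 1.9
  endloop
 endfacet
 facet normal -0.462 -0.693 0.554
  outer loop
   vertex 0.6 1.6 2.4
   vertex 1.5 0.6 1.9
   vertex 1.8 2.8 4.9
  endloop
 endfacet
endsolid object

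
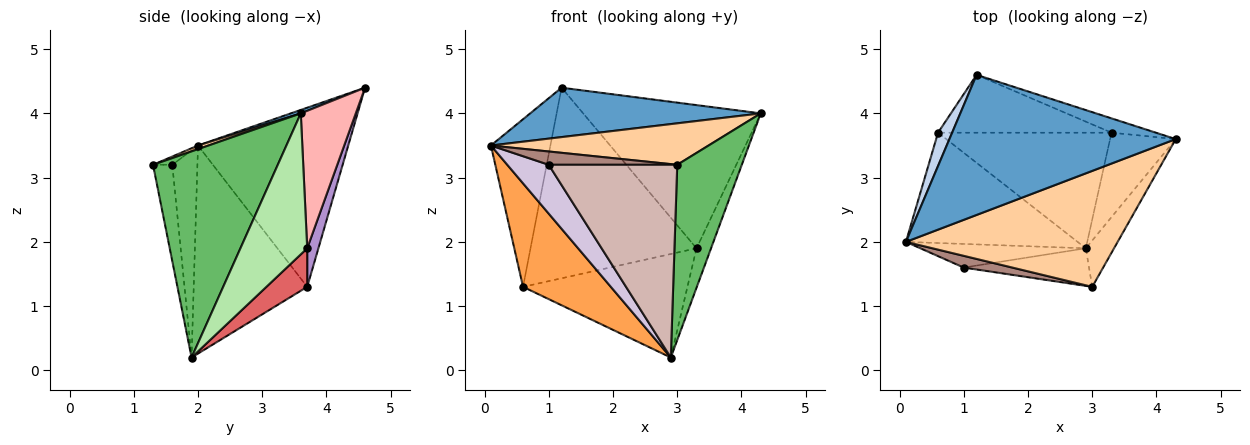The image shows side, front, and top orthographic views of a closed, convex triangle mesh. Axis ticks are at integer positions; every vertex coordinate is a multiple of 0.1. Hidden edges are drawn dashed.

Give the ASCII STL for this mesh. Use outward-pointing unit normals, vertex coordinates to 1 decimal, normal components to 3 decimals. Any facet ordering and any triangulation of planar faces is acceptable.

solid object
 facet normal 0.014 -0.333 0.943
  outer loop
   vertex 1.2 4.6 4.4
   vertex 0.1 2.0 3.5
   vertex 4.3 3.6 4.0
  endloop
 endfacet
 facet normal -0.927 0.367 0.073
  outer loop
   vertex 0.6 3.7 1.3
   vertex 0.1 2.0 3.5
   vertex 1.2 4.6 4.4
  endloop
 endfacet
 facet normal -0.662 -0.512 -0.547
  outer loop
   vertex 0.6 3.7 1.3
   vertex 2.9 1.9 0.2
   vertex 0.1 2.0 3.5
  endloop
 endfacet
 facet normal 0.016 -0.337 0.942
  outer loop
   vertex 3.0 1.3 3.2
   vertex 4.3 3.6 4.0
   vertex 0.1 2.0 3.5
  endloop
 endfacet
 facet normal 0.882 -0.456 -0.121
  outer loop
   vertex 3.0 1.3 3.2
   vertex 2.9 1.9 0.2
   vertex 4.3 3.6 4.0
  endloop
 endfacet
 facet normal 0.889 0.194 -0.414
  outer loop
   vertex 3.3 3.7 1.9
   vertex 4.3 3.6 4.0
   vertex 2.9 1.9 0.2
  endloop
 endfacet
 facet normal 0.163 0.658 -0.735
  outer loop
   vertex 3.3 3.7 1.9
   vertex 2.9 1.9 0.2
   vertex 0.6 3.7 1.3
  endloop
 endfacet
 facet normal 0.294 0.951 -0.095
  outer loop
   vertex 3.3 3.7 1.9
   vertex 1.2 4.6 4.4
   vertex 4.3 3.6 4.0
  endloop
 endfacet
 facet normal 0.064 0.955 -0.290
  outer loop
   vertex 3.3 3.7 1.9
   vertex 0.6 3.7 1.3
   vertex 1.2 4.6 4.4
  endloop
 endfacet
 facet normal -0.479 -0.790 -0.382
  outer loop
   vertex 1.0 1.6 3.2
   vertex 0.1 2.0 3.5
   vertex 2.9 1.9 0.2
  endloop
 endfacet
 facet normal -0.112 -0.745 0.658
  outer loop
   vertex 1.0 1.6 3.2
   vertex 3.0 1.3 3.2
   vertex 0.1 2.0 3.5
  endloop
 endfacet
 facet normal -0.146 -0.971 -0.189
  outer loop
   vertex 1.0 1.6 3.2
   vertex 2.9 1.9 0.2
   vertex 3.0 1.3 3.2
  endloop
 endfacet
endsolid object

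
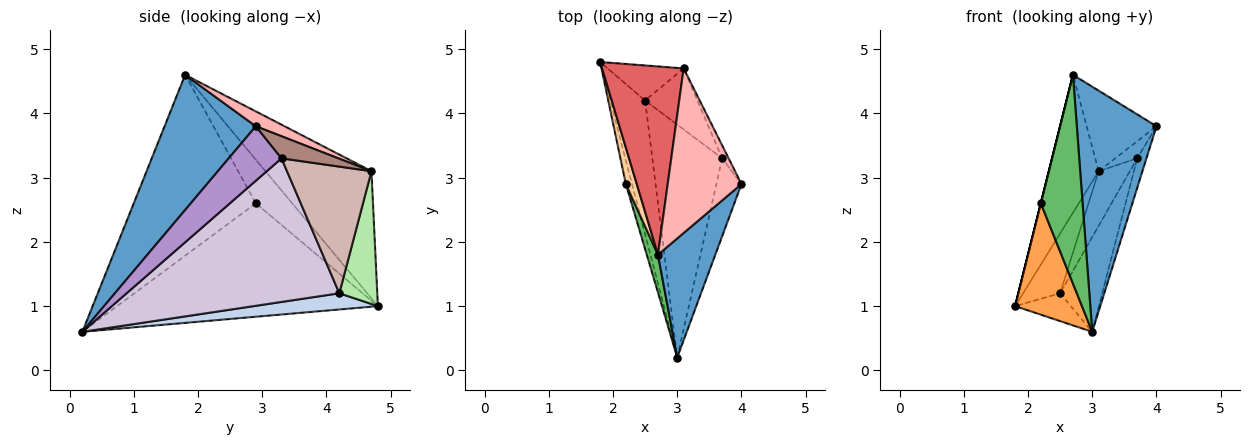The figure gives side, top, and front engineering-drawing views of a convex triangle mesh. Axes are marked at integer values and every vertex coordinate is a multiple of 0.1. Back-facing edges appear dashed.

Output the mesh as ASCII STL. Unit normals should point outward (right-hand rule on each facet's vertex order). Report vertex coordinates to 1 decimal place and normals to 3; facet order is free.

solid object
 facet normal 0.717 -0.627 0.304
  outer loop
   vertex 2.7 1.8 4.6
   vertex 3.0 0.2 0.6
   vertex 4.0 2.9 3.8
  endloop
 endfacet
 facet normal 0.414 0.185 -0.891
  outer loop
   vertex 2.5 4.2 1.2
   vertex 3.0 0.2 0.6
   vertex 1.8 4.8 1.0
  endloop
 endfacet
 facet normal -0.967 -0.248 -0.052
  outer loop
   vertex 2.2 2.9 2.6
   vertex 1.8 4.8 1.0
   vertex 3.0 0.2 0.6
  endloop
 endfacet
 facet normal -0.970 0.000 0.243
  outer loop
   vertex 2.2 2.9 2.6
   vertex 2.7 1.8 4.6
   vertex 1.8 4.8 1.0
  endloop
 endfacet
 facet normal -0.945 -0.323 0.058
  outer loop
   vertex 2.2 2.9 2.6
   vertex 3.0 0.2 0.6
   vertex 2.7 1.8 4.6
  endloop
 endfacet
 facet normal 0.662 0.646 -0.379
  outer loop
   vertex 3.1 4.7 3.1
   vertex 2.5 4.2 1.2
   vertex 1.8 4.8 1.0
  endloop
 endfacet
 facet normal -0.783 0.368 0.502
  outer loop
   vertex 3.1 4.7 3.1
   vertex 1.8 4.8 1.0
   vertex 2.7 1.8 4.6
  endloop
 endfacet
 facet normal 0.178 0.433 0.884
  outer loop
   vertex 3.1 4.7 3.1
   vertex 2.7 1.8 4.6
   vertex 4.0 2.9 3.8
  endloop
 endfacet
 facet normal 0.897 0.157 -0.413
  outer loop
   vertex 3.7 3.3 3.3
   vertex 4.0 2.9 3.8
   vertex 3.0 0.2 0.6
  endloop
 endfacet
 facet normal 0.885 0.175 -0.431
  outer loop
   vertex 3.7 3.3 3.3
   vertex 3.0 0.2 0.6
   vertex 2.5 4.2 1.2
  endloop
 endfacet
 facet normal 0.900 0.348 -0.261
  outer loop
   vertex 3.7 3.3 3.3
   vertex 3.1 4.7 3.1
   vertex 4.0 2.9 3.8
  endloop
 endfacet
 facet normal 0.875 0.323 -0.361
  outer loop
   vertex 3.7 3.3 3.3
   vertex 2.5 4.2 1.2
   vertex 3.1 4.7 3.1
  endloop
 endfacet
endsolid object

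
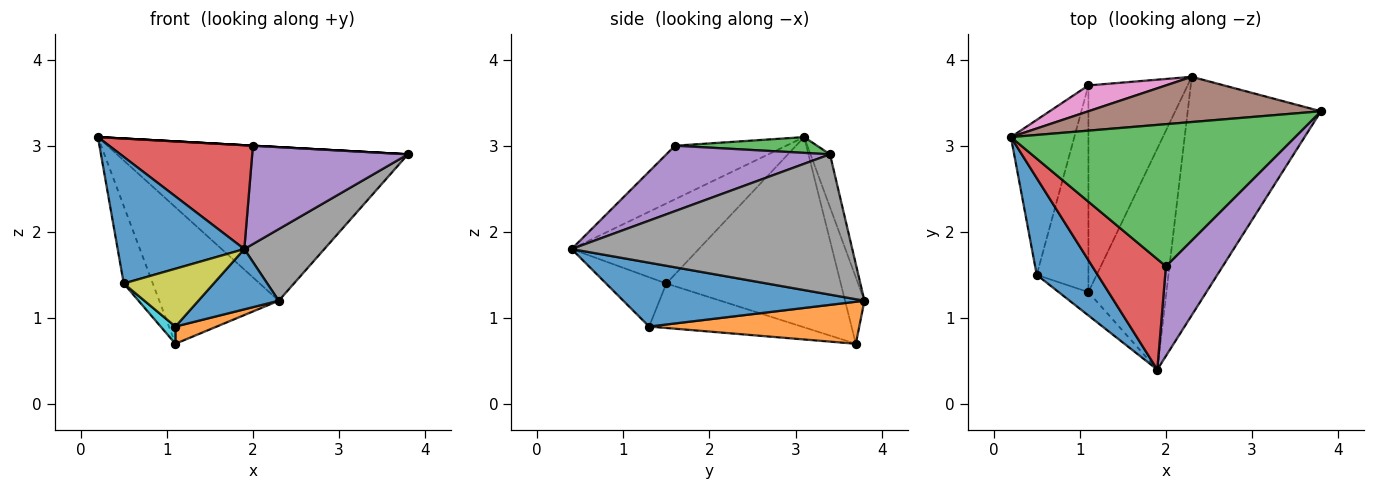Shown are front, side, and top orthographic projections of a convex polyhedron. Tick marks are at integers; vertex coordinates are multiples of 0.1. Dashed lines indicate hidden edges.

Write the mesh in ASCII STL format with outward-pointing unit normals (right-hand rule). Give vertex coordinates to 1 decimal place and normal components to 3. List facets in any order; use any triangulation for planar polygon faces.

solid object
 facet normal -0.624 -0.621 0.475
  outer loop
   vertex 0.5 1.5 1.4
   vertex 1.9 0.4 1.8
   vertex 0.2 3.1 3.1
  endloop
 endfacet
 facet normal -0.937 0.156 -0.312
  outer loop
   vertex 0.5 1.5 1.4
   vertex 0.2 3.1 3.1
   vertex 1.1 3.7 0.7
  endloop
 endfacet
 facet normal 0.055 0.000 0.998
  outer loop
   vertex 2.0 1.6 3.0
   vertex 3.8 3.4 2.9
   vertex 0.2 3.1 3.1
  endloop
 endfacet
 facet normal -0.468 -0.605 0.644
  outer loop
   vertex 2.0 1.6 3.0
   vertex 0.2 3.1 3.1
   vertex 1.9 0.4 1.8
  endloop
 endfacet
 facet normal 0.613 -0.584 0.532
  outer loop
   vertex 2.0 1.6 3.0
   vertex 1.9 0.4 1.8
   vertex 3.8 3.4 2.9
  endloop
 endfacet
 facet normal -0.064 0.957 0.282
  outer loop
   vertex 2.3 3.8 1.2
   vertex 0.2 3.1 3.1
   vertex 3.8 3.4 2.9
  endloop
 endfacet
 facet normal -0.157 0.970 0.184
  outer loop
   vertex 2.3 3.8 1.2
   vertex 1.1 3.7 0.7
   vertex 0.2 3.1 3.1
  endloop
 endfacet
 facet normal 0.710 -0.203 -0.674
  outer loop
   vertex 2.3 3.8 1.2
   vertex 3.8 3.4 2.9
   vertex 1.9 0.4 1.8
  endloop
 endfacet
 facet normal -0.528 -0.787 -0.318
  outer loop
   vertex 1.1 1.3 0.9
   vertex 1.9 0.4 1.8
   vertex 0.5 1.5 1.4
  endloop
 endfacet
 facet normal -0.651 -0.063 -0.756
  outer loop
   vertex 1.1 1.3 0.9
   vertex 0.5 1.5 1.4
   vertex 1.1 3.7 0.7
  endloop
 endfacet
 facet normal 0.620 -0.207 -0.757
  outer loop
   vertex 1.1 1.3 0.9
   vertex 2.3 3.8 1.2
   vertex 1.9 0.4 1.8
  endloop
 endfacet
 facet normal 0.389 -0.077 -0.918
  outer loop
   vertex 1.1 1.3 0.9
   vertex 1.1 3.7 0.7
   vertex 2.3 3.8 1.2
  endloop
 endfacet
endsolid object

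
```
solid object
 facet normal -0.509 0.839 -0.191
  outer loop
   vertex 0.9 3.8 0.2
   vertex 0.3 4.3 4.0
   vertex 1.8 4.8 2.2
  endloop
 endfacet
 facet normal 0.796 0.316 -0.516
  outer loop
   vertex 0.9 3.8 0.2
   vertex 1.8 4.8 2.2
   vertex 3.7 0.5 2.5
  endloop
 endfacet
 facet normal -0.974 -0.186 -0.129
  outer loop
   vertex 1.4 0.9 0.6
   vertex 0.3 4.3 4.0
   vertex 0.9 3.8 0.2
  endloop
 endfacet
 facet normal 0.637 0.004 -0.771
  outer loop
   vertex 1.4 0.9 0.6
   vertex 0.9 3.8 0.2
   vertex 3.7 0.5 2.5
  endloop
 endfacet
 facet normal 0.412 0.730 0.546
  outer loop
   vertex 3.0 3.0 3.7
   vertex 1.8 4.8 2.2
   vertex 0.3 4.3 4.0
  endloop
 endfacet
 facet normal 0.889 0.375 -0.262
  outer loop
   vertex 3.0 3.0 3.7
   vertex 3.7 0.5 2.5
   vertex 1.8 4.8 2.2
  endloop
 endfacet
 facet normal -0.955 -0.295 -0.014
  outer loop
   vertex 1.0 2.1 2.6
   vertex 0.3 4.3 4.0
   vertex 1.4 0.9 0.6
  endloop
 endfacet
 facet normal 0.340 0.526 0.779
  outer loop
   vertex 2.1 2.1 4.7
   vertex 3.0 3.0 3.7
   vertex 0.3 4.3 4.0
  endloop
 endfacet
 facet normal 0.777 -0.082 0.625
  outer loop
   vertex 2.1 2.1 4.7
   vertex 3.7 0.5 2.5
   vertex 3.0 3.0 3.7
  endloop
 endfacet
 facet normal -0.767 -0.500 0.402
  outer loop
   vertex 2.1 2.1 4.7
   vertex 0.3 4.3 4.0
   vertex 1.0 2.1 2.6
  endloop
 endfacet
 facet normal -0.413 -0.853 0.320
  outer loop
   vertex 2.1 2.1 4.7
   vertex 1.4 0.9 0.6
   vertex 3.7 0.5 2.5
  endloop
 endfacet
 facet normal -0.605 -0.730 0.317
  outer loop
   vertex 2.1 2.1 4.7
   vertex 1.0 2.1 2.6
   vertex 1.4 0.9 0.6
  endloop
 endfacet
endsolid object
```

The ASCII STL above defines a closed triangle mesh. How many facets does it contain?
12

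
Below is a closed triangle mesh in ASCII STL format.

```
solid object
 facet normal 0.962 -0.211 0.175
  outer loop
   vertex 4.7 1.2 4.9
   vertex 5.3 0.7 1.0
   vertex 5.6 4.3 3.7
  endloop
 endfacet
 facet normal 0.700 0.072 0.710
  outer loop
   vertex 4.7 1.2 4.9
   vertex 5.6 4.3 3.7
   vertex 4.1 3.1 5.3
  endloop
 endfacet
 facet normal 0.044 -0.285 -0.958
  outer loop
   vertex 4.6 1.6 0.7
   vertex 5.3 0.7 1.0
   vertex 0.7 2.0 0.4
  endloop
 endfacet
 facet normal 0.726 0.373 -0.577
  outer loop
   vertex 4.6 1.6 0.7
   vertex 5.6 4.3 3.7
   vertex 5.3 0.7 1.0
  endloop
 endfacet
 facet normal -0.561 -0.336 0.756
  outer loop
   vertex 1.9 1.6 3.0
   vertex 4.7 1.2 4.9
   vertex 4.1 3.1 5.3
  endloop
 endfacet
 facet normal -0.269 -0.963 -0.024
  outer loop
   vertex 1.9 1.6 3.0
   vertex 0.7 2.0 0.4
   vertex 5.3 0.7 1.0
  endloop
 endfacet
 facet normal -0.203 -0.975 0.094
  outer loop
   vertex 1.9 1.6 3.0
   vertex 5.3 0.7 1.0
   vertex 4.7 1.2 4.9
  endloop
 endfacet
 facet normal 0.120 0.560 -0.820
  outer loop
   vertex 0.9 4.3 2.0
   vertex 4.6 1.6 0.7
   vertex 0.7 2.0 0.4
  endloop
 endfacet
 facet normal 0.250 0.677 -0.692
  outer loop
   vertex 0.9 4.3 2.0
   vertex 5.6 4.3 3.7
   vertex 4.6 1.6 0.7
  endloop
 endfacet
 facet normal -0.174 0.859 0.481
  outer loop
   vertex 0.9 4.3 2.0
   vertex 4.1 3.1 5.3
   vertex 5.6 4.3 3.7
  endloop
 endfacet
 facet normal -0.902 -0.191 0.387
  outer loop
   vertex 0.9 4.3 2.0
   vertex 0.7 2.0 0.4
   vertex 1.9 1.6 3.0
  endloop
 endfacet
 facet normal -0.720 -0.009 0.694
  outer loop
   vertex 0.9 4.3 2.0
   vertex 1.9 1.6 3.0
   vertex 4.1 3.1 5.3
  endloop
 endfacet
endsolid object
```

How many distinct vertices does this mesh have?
8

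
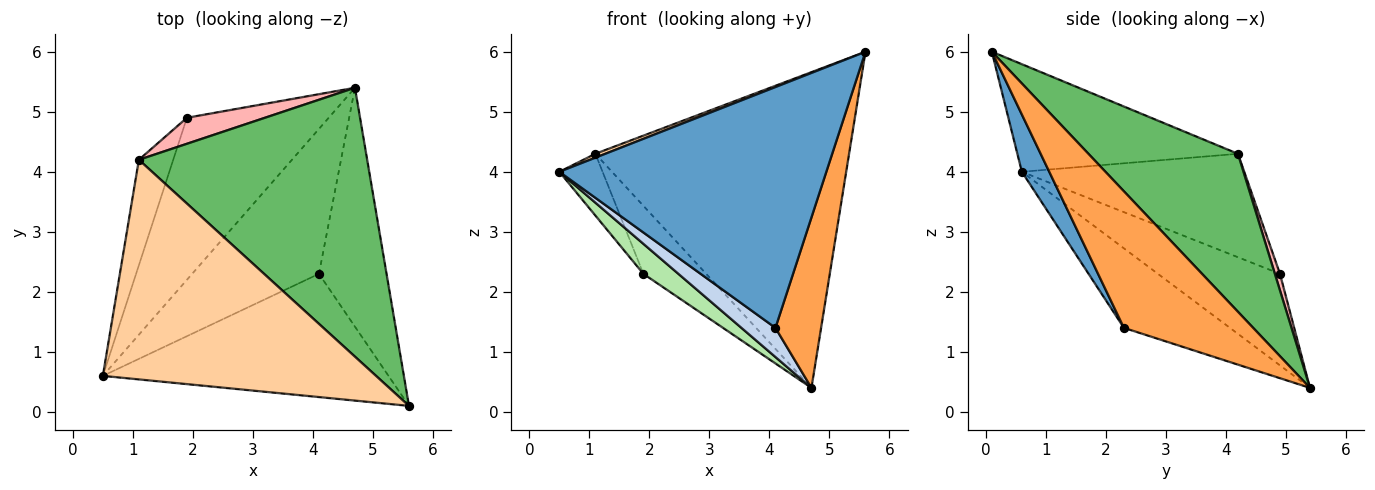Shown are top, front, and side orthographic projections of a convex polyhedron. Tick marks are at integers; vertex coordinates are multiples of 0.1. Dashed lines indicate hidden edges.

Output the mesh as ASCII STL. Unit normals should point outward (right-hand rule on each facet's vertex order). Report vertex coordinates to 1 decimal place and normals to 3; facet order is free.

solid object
 facet normal 0.091 -0.887 -0.454
  outer loop
   vertex 4.1 2.3 1.4
   vertex 5.6 0.1 6.0
   vertex 0.5 0.6 4.0
  endloop
 endfacet
 facet normal -0.524 -0.168 -0.835
  outer loop
   vertex 4.1 2.3 1.4
   vertex 0.5 0.6 4.0
   vertex 4.7 5.4 0.4
  endloop
 endfacet
 facet normal 0.854 -0.302 -0.423
  outer loop
   vertex 4.1 2.3 1.4
   vertex 4.7 5.4 0.4
   vertex 5.6 0.1 6.0
  endloop
 endfacet
 facet normal -0.366 -0.016 0.930
  outer loop
   vertex 1.1 4.2 4.3
   vertex 0.5 0.6 4.0
   vertex 5.6 0.1 6.0
  endloop
 endfacet
 facet normal 0.409 0.695 0.592
  outer loop
   vertex 1.1 4.2 4.3
   vertex 5.6 0.1 6.0
   vertex 4.7 5.4 0.4
  endloop
 endfacet
 facet normal -0.536 -0.154 -0.830
  outer loop
   vertex 1.9 4.9 2.3
   vertex 4.7 5.4 0.4
   vertex 0.5 0.6 4.0
  endloop
 endfacet
 facet normal -0.933 0.181 -0.310
  outer loop
   vertex 1.9 4.9 2.3
   vertex 0.5 0.6 4.0
   vertex 1.1 4.2 4.3
  endloop
 endfacet
 facet normal 0.075 0.931 0.356
  outer loop
   vertex 1.9 4.9 2.3
   vertex 1.1 4.2 4.3
   vertex 4.7 5.4 0.4
  endloop
 endfacet
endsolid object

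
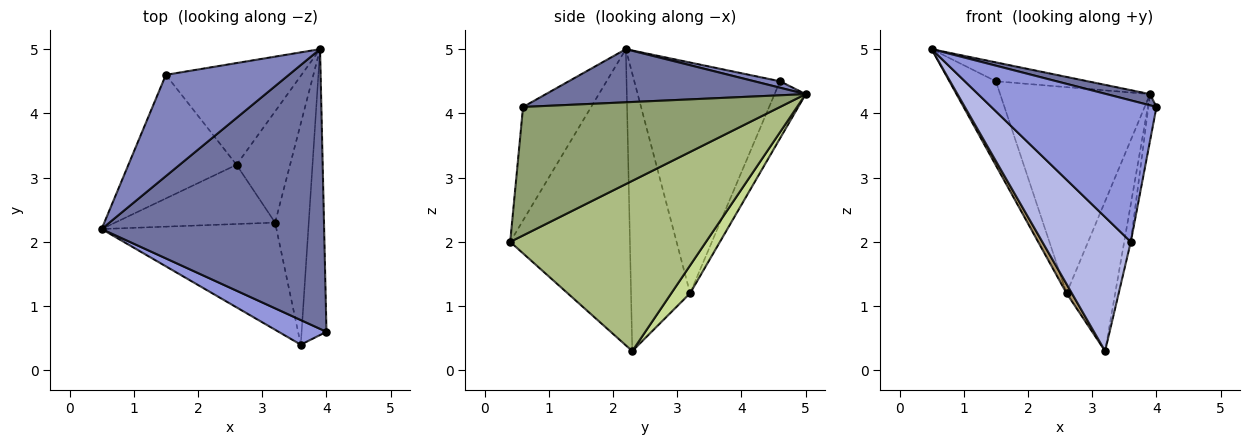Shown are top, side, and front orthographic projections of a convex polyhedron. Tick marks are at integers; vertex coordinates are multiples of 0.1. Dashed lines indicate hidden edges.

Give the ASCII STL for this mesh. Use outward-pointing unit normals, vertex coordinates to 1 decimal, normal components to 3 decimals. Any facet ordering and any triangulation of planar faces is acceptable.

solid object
 facet normal 0.232 -0.039 0.972
  outer loop
   vertex 3.9 5.0 4.3
   vertex 0.5 2.2 5.0
   vertex 4.0 0.6 4.1
  endloop
 endfacet
 facet normal 0.051 0.183 0.982
  outer loop
   vertex 1.5 4.6 4.5
   vertex 0.5 2.2 5.0
   vertex 3.9 5.0 4.3
  endloop
 endfacet
 facet normal -0.376 -0.913 0.159
  outer loop
   vertex 3.6 0.4 2.0
   vertex 4.0 0.6 4.1
   vertex 0.5 2.2 5.0
  endloop
 endfacet
 facet normal -0.727 -0.537 -0.429
  outer loop
   vertex 3.6 0.4 2.0
   vertex 0.5 2.2 5.0
   vertex 3.2 2.3 0.3
  endloop
 endfacet
 facet normal 0.981 0.031 -0.190
  outer loop
   vertex 3.6 0.4 2.0
   vertex 3.9 5.0 4.3
   vertex 4.0 0.6 4.1
  endloop
 endfacet
 facet normal 0.980 0.033 -0.194
  outer loop
   vertex 3.6 0.4 2.0
   vertex 3.2 2.3 0.3
   vertex 3.9 5.0 4.3
  endloop
 endfacet
 facet normal 0.296 0.767 -0.569
  outer loop
   vertex 2.6 3.2 1.2
   vertex 3.9 5.0 4.3
   vertex 3.2 2.3 0.3
  endloop
 endfacet
 facet normal -0.183 0.882 -0.435
  outer loop
   vertex 2.6 3.2 1.2
   vertex 1.5 4.6 4.5
   vertex 3.9 5.0 4.3
  endloop
 endfacet
 facet normal -0.864 -0.078 -0.498
  outer loop
   vertex 2.6 3.2 1.2
   vertex 3.2 2.3 0.3
   vertex 0.5 2.2 5.0
  endloop
 endfacet
 facet normal -0.870 0.278 -0.408
  outer loop
   vertex 2.6 3.2 1.2
   vertex 0.5 2.2 5.0
   vertex 1.5 4.6 4.5
  endloop
 endfacet
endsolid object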